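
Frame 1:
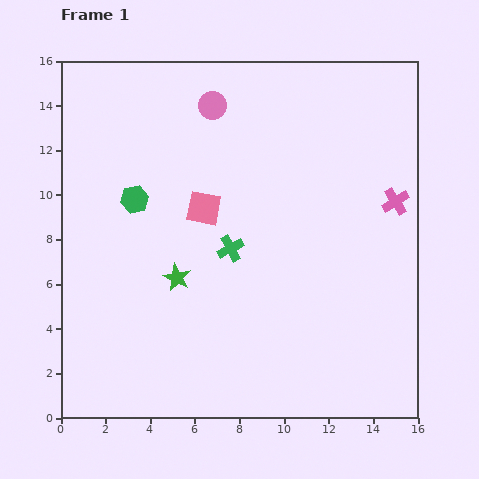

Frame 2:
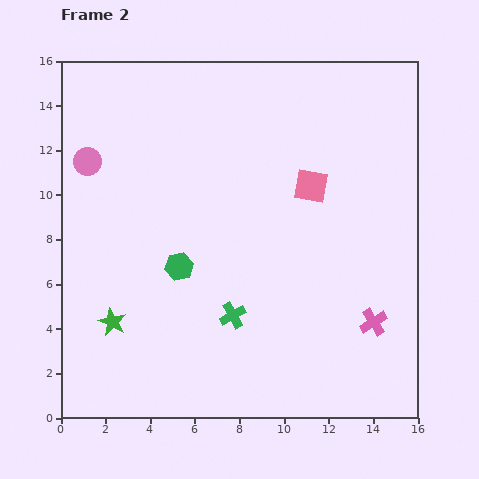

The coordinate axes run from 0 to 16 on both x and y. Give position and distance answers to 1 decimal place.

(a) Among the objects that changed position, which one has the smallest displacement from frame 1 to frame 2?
the green cross

(moved 3.0)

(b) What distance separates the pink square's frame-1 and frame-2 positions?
4.9

The pink square moved from (6.4, 9.4) to (11.2, 10.4), a distance of √(4.8² + 1.0²) ≈ 4.9.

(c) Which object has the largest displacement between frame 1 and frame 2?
the pink circle

(moved 6.1; next 5.5)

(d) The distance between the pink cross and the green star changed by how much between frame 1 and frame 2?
+1.3

Distance in frame 1: 10.4. Distance in frame 2: 11.7.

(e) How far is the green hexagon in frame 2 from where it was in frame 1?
3.6

The green hexagon moved from (3.3, 9.8) to (5.3, 6.8), a distance of √(2.0² + 3.0²) ≈ 3.6.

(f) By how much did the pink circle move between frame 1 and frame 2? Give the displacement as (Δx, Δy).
(-5.6, -2.5)

The pink circle was at (6.8, 14.0) in frame 1 and (1.2, 11.5) in frame 2.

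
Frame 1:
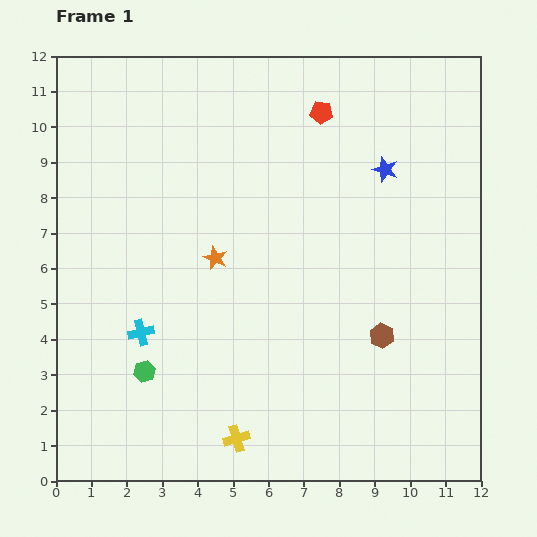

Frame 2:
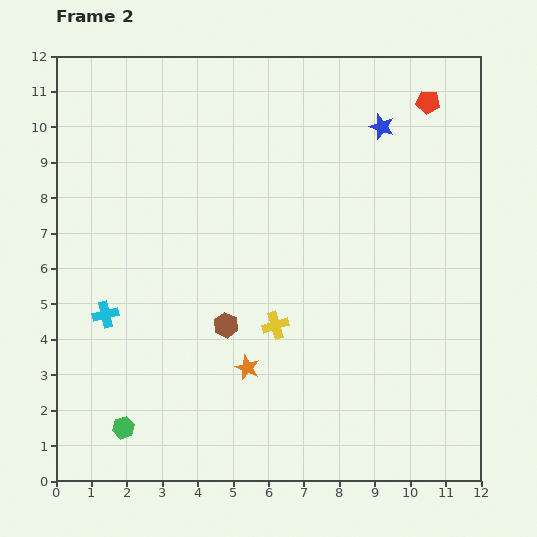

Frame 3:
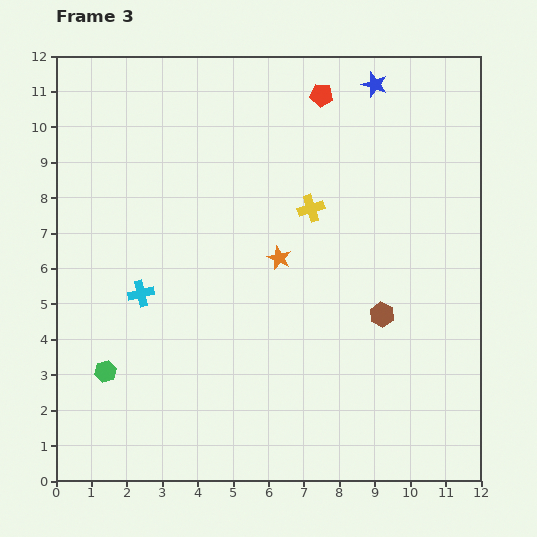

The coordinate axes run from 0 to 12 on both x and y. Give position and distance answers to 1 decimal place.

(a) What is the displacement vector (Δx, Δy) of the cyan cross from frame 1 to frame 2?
(-1.0, 0.5)

The cyan cross was at (2.4, 4.2) in frame 1 and (1.4, 4.7) in frame 2.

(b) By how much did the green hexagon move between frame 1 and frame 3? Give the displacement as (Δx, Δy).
(-1.1, 0.0)

The green hexagon was at (2.5, 3.1) in frame 1 and (1.4, 3.1) in frame 3.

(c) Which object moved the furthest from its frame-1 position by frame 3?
the yellow cross

(moved 6.8; next 2.4)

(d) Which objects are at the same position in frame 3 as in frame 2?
none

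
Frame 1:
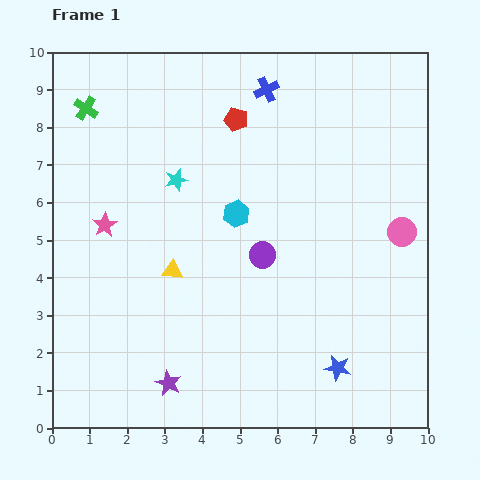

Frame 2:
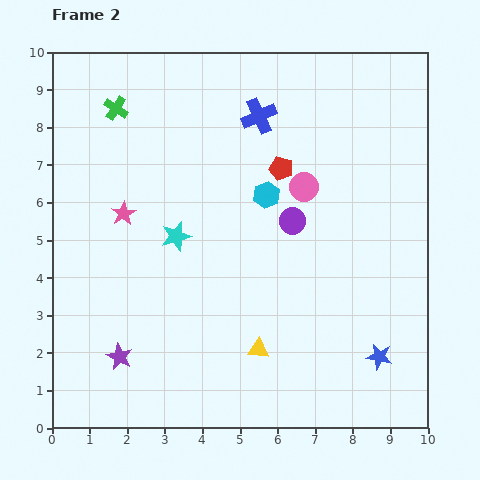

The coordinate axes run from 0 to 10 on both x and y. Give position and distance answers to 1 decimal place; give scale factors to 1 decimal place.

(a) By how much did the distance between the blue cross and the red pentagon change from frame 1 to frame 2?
+0.4

Distance in frame 1: 1.1. Distance in frame 2: 1.5.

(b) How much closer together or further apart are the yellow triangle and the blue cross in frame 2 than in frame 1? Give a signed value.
+0.8

Distance in frame 1: 5.4. Distance in frame 2: 6.2.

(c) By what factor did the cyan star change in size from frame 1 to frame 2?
1.3×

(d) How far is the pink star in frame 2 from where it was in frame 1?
0.6

The pink star moved from (1.4, 5.4) to (1.9, 5.7), a distance of √(0.5² + 0.3²) ≈ 0.6.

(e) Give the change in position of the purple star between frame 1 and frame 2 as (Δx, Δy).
(-1.3, 0.7)

The purple star was at (3.1, 1.2) in frame 1 and (1.8, 1.9) in frame 2.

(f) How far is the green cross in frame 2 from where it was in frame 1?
0.8

The green cross moved from (0.9, 8.5) to (1.7, 8.5), a distance of √(0.8² + 0.0²) ≈ 0.8.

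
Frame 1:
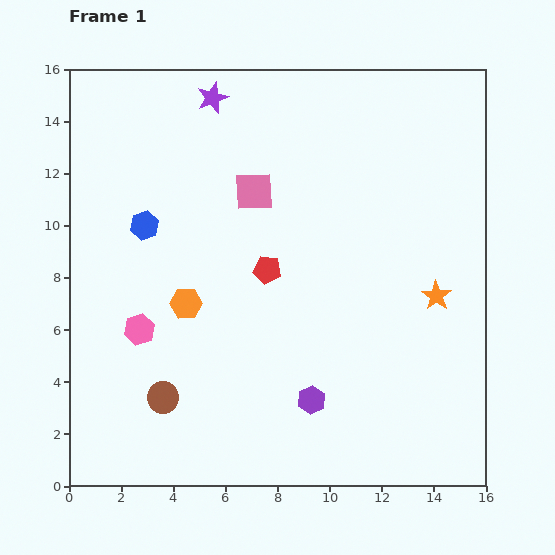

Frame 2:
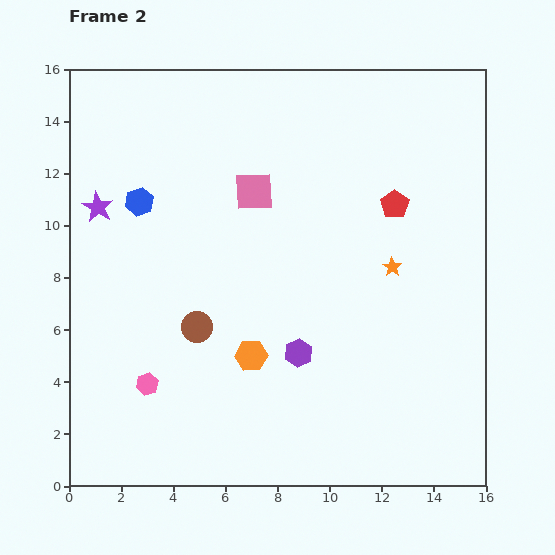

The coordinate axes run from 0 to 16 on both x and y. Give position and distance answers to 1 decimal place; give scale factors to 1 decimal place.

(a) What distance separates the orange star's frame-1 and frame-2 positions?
2.0

The orange star moved from (14.1, 7.3) to (12.4, 8.4), a distance of √(1.7² + 1.1²) ≈ 2.0.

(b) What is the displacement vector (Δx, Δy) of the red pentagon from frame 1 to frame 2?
(4.9, 2.5)

The red pentagon was at (7.6, 8.3) in frame 1 and (12.5, 10.8) in frame 2.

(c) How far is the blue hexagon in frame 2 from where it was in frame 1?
0.9

The blue hexagon moved from (2.9, 10.0) to (2.7, 10.9), a distance of √(0.2² + 0.9²) ≈ 0.9.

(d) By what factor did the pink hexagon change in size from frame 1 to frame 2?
0.7×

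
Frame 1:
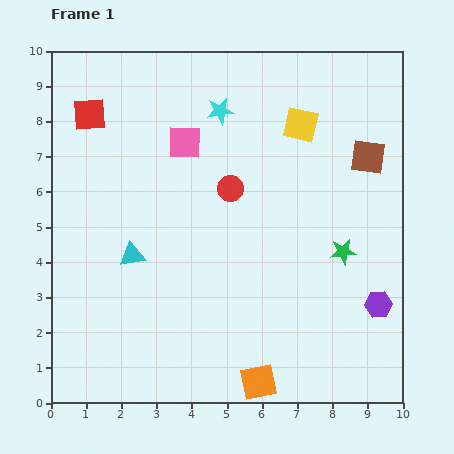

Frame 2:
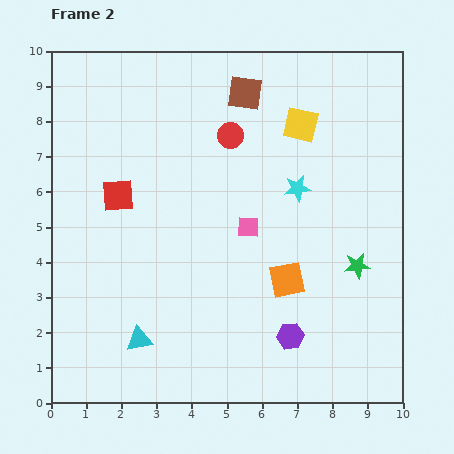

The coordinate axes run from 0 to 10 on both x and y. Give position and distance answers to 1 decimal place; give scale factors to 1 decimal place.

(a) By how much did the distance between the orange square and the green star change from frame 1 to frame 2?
-2.4

Distance in frame 1: 4.4. Distance in frame 2: 2.0.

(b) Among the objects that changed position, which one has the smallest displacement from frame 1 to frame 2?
the green star

(moved 0.6)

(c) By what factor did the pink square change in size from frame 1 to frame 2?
0.6×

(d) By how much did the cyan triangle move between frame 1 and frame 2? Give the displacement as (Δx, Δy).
(0.2, -2.4)

The cyan triangle was at (2.3, 4.2) in frame 1 and (2.5, 1.8) in frame 2.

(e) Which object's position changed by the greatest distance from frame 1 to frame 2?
the brown square

(moved 3.9; next 3.1)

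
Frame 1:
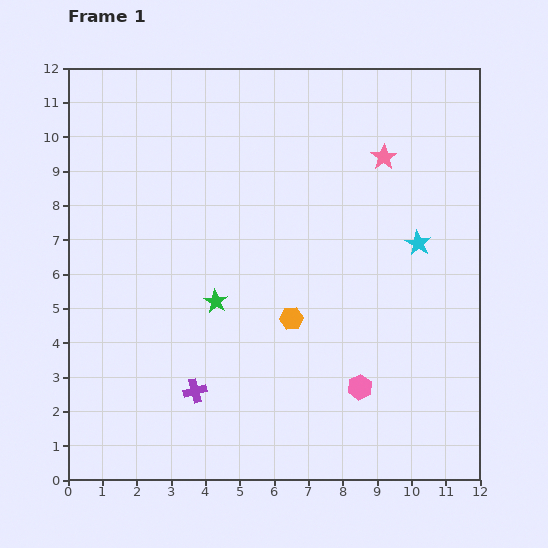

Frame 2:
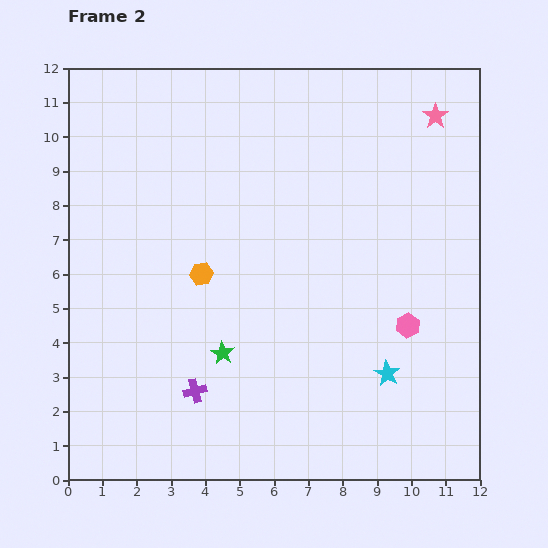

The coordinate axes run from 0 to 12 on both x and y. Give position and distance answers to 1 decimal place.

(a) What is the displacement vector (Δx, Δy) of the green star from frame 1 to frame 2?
(0.2, -1.5)

The green star was at (4.3, 5.2) in frame 1 and (4.5, 3.7) in frame 2.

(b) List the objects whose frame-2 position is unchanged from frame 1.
the purple cross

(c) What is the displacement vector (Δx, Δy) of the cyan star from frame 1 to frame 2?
(-0.9, -3.8)

The cyan star was at (10.2, 6.9) in frame 1 and (9.3, 3.1) in frame 2.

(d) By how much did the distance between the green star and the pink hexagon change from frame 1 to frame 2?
+0.6

Distance in frame 1: 4.9. Distance in frame 2: 5.5.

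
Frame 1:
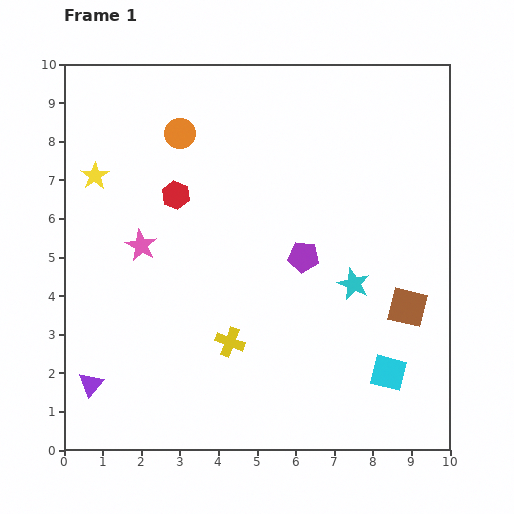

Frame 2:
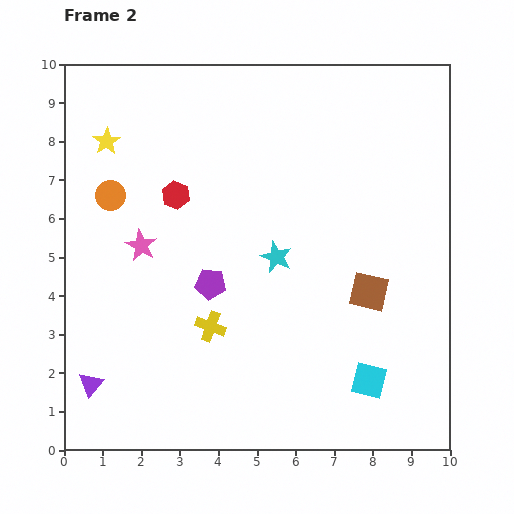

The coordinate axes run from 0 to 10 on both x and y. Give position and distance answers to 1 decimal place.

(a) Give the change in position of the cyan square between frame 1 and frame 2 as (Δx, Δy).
(-0.5, -0.2)

The cyan square was at (8.4, 2.0) in frame 1 and (7.9, 1.8) in frame 2.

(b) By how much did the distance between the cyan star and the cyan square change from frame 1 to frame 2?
+1.5

Distance in frame 1: 2.5. Distance in frame 2: 4.0.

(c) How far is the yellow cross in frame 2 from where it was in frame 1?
0.6

The yellow cross moved from (4.3, 2.8) to (3.8, 3.2), a distance of √(0.5² + 0.4²) ≈ 0.6.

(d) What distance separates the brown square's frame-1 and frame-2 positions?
1.1

The brown square moved from (8.9, 3.7) to (7.9, 4.1), a distance of √(1.0² + 0.4²) ≈ 1.1.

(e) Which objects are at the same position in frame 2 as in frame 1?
the pink star, the red hexagon, the purple triangle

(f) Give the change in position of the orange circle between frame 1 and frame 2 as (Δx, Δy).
(-1.8, -1.6)

The orange circle was at (3.0, 8.2) in frame 1 and (1.2, 6.6) in frame 2.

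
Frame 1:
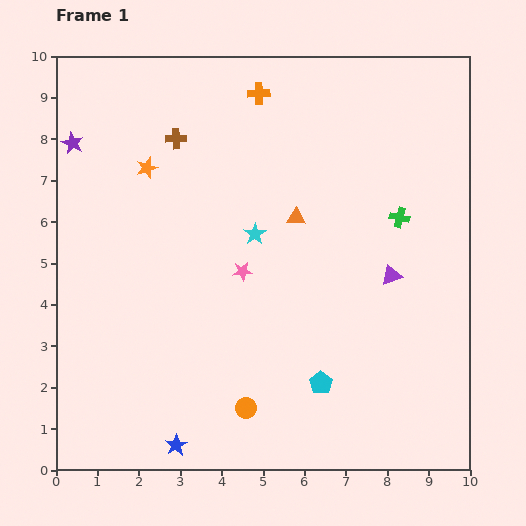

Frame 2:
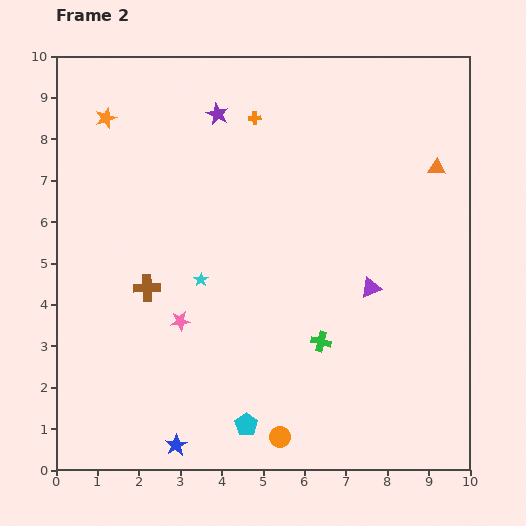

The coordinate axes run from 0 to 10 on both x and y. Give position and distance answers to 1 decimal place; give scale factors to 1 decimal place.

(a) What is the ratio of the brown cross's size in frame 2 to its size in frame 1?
1.3×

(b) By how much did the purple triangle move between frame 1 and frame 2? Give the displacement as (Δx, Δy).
(-0.5, -0.3)

The purple triangle was at (8.1, 4.7) in frame 1 and (7.6, 4.4) in frame 2.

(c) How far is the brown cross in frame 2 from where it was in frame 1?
3.7

The brown cross moved from (2.9, 8.0) to (2.2, 4.4), a distance of √(0.7² + 3.6²) ≈ 3.7.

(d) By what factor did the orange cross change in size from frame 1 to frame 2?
0.6×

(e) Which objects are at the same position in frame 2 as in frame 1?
the blue star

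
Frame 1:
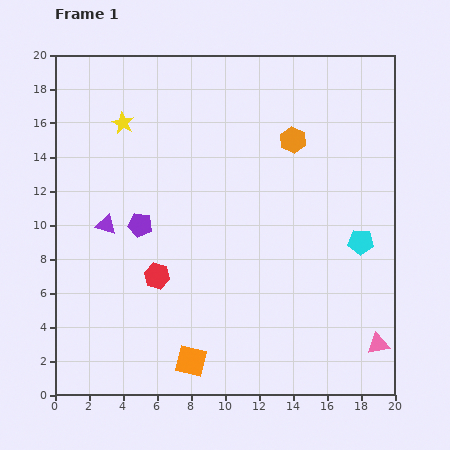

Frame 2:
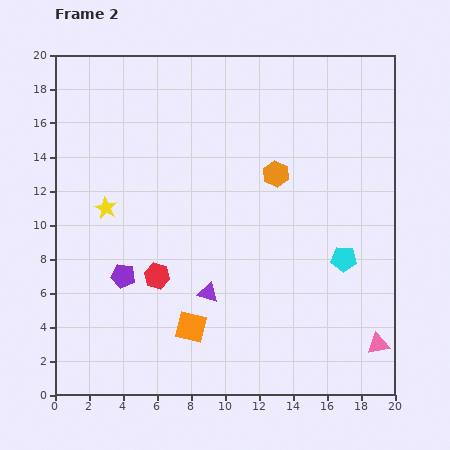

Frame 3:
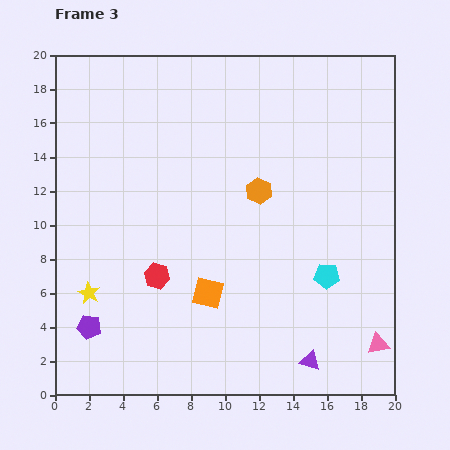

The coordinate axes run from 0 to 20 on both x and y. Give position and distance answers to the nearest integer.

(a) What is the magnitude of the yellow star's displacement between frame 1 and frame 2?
5

The yellow star moved from (4, 16) to (3, 11), a distance of √(1² + 5²) ≈ 5.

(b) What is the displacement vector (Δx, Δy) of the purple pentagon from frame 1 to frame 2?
(-1, -3)

The purple pentagon was at (5, 10) in frame 1 and (4, 7) in frame 2.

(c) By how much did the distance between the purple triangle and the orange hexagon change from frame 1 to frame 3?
-2

Distance in frame 1: 12. Distance in frame 3: 10.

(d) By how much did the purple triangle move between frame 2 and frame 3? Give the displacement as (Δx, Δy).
(6, -4)

The purple triangle was at (9, 6) in frame 2 and (15, 2) in frame 3.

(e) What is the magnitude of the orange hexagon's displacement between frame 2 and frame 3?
1

The orange hexagon moved from (13, 13) to (12, 12), a distance of √(1² + 1²) ≈ 1.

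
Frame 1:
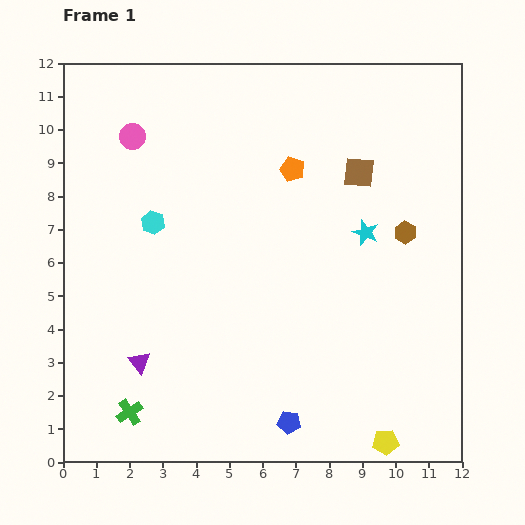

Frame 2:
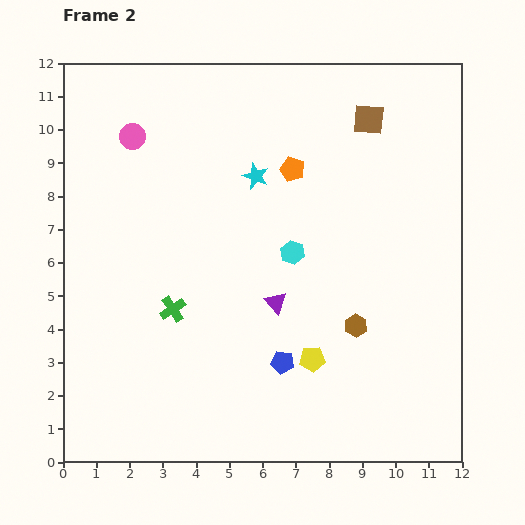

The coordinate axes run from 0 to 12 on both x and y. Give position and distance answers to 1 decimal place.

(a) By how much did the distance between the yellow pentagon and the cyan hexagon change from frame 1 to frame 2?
-6.3

Distance in frame 1: 9.6. Distance in frame 2: 3.3.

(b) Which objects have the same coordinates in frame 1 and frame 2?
the orange pentagon, the pink circle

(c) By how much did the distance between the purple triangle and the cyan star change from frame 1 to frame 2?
-4.0

Distance in frame 1: 7.8. Distance in frame 2: 3.8.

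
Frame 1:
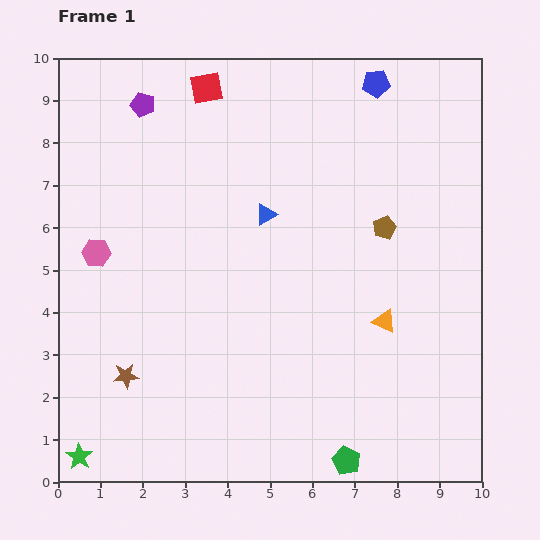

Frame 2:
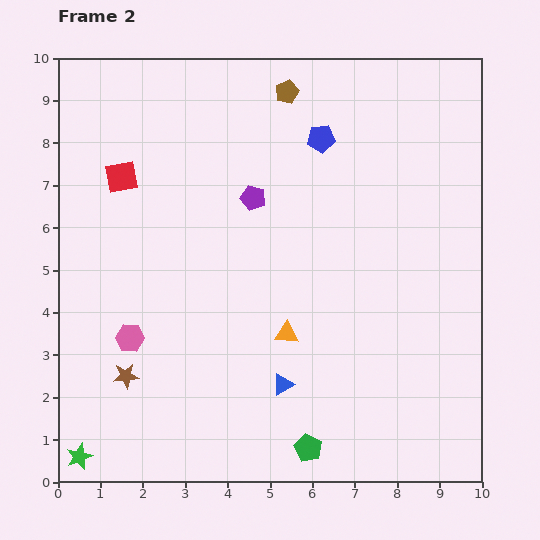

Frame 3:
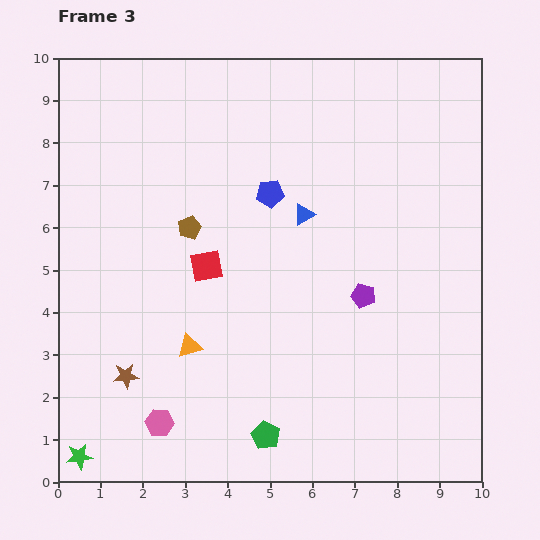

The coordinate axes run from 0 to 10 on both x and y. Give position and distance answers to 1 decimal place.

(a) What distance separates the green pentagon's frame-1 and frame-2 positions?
0.9

The green pentagon moved from (6.8, 0.5) to (5.9, 0.8), a distance of √(0.9² + 0.3²) ≈ 0.9.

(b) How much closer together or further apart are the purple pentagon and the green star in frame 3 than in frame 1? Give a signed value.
-0.7

Distance in frame 1: 8.4. Distance in frame 3: 7.7.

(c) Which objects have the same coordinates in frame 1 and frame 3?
the green star, the brown star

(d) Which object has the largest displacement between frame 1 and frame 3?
the purple pentagon

(moved 6.9; next 4.6)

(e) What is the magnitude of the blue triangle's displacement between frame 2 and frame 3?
4.0

The blue triangle moved from (5.3, 2.3) to (5.8, 6.3), a distance of √(0.5² + 4.0²) ≈ 4.0.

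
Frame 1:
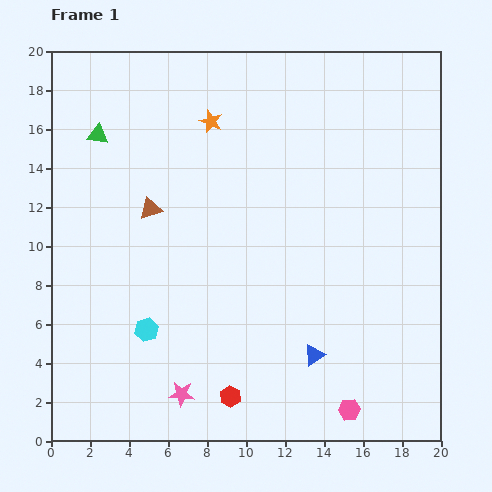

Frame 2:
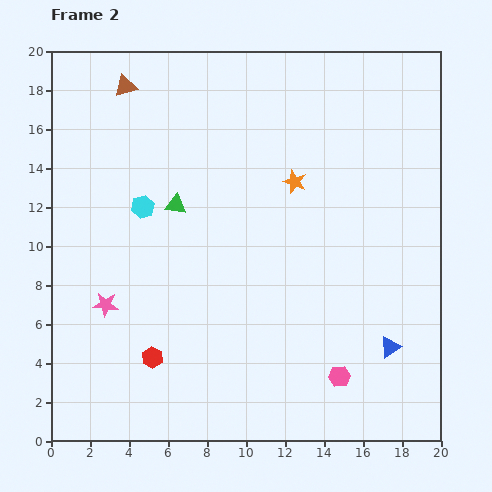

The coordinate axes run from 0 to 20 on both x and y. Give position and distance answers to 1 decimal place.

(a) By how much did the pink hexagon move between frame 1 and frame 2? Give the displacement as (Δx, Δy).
(-0.5, 1.7)

The pink hexagon was at (15.3, 1.6) in frame 1 and (14.8, 3.3) in frame 2.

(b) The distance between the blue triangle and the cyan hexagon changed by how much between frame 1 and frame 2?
+5.9

Distance in frame 1: 8.7. Distance in frame 2: 14.6.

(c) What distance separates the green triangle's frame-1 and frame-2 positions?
5.4

The green triangle moved from (2.4, 15.7) to (6.4, 12.1), a distance of √(4.0² + 3.6²) ≈ 5.4.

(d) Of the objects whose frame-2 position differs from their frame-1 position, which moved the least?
the pink hexagon

(moved 1.8)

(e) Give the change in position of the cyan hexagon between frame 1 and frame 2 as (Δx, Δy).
(-0.2, 6.3)

The cyan hexagon was at (4.9, 5.7) in frame 1 and (4.7, 12.0) in frame 2.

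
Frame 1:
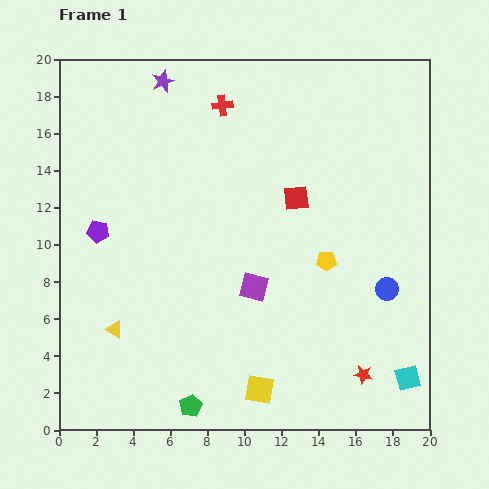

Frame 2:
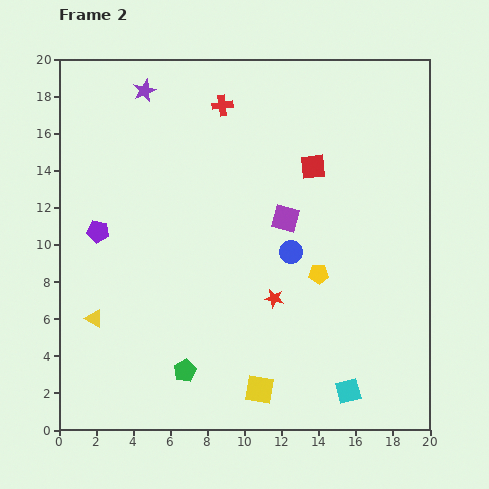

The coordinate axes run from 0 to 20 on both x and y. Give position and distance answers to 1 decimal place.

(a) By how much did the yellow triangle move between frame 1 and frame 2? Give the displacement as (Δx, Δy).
(-1.1, 0.6)

The yellow triangle was at (3.0, 5.4) in frame 1 and (1.9, 6.0) in frame 2.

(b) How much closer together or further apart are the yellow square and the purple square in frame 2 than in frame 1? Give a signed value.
+3.8

Distance in frame 1: 5.5. Distance in frame 2: 9.3.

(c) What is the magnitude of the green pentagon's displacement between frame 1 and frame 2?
1.9

The green pentagon moved from (7.1, 1.3) to (6.8, 3.2), a distance of √(0.3² + 1.9²) ≈ 1.9.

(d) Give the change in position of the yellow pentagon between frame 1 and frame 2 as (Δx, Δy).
(-0.4, -0.7)

The yellow pentagon was at (14.4, 9.1) in frame 1 and (14.0, 8.4) in frame 2.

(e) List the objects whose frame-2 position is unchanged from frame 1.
the yellow square, the red cross, the purple pentagon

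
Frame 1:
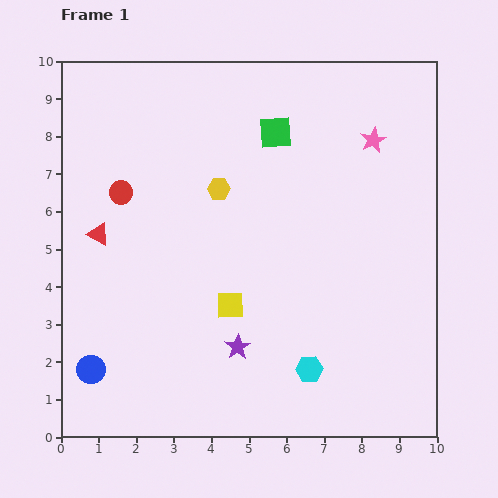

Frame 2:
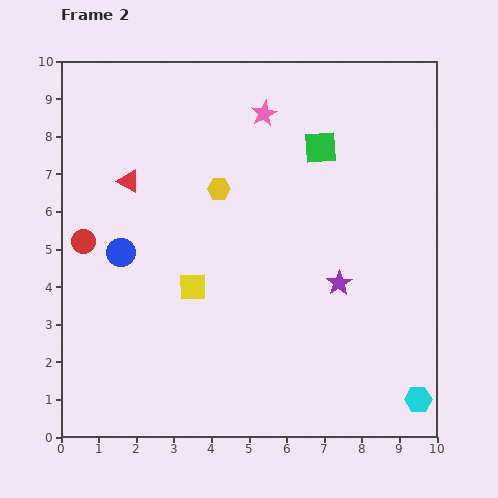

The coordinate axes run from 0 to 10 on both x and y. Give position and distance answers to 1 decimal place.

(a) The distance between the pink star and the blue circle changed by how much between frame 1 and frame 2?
-4.4

Distance in frame 1: 9.7. Distance in frame 2: 5.3.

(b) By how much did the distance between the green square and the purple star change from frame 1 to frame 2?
-2.2

Distance in frame 1: 5.8. Distance in frame 2: 3.6.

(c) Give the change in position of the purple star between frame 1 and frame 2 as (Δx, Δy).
(2.7, 1.7)

The purple star was at (4.7, 2.4) in frame 1 and (7.4, 4.1) in frame 2.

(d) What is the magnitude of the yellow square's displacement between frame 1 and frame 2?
1.1

The yellow square moved from (4.5, 3.5) to (3.5, 4.0), a distance of √(1.0² + 0.5²) ≈ 1.1.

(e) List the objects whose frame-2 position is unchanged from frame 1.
the yellow hexagon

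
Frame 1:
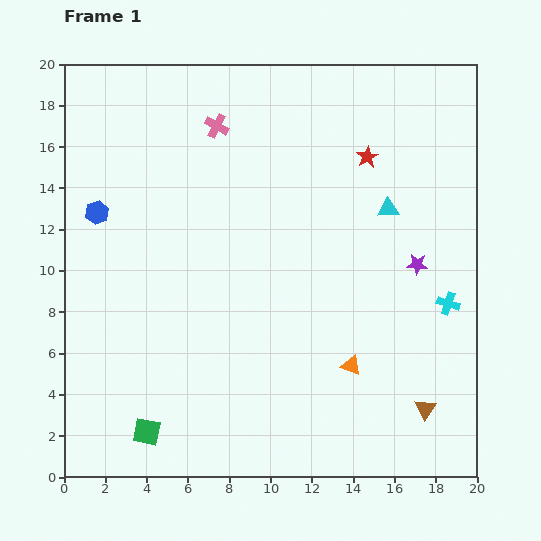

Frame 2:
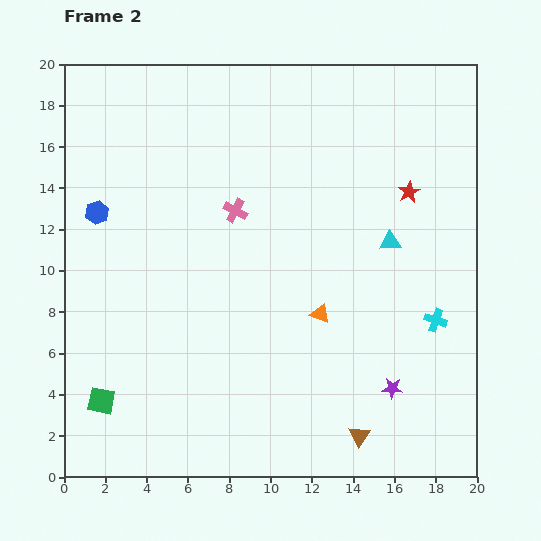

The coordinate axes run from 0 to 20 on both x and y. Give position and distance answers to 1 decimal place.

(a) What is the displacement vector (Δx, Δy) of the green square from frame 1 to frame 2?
(-2.2, 1.5)

The green square was at (4.0, 2.2) in frame 1 and (1.8, 3.7) in frame 2.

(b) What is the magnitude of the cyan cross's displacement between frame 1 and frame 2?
1.0

The cyan cross moved from (18.6, 8.4) to (18.0, 7.6), a distance of √(0.6² + 0.8²) ≈ 1.0.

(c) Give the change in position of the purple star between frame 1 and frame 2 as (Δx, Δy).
(-1.2, -6.0)

The purple star was at (17.1, 10.3) in frame 1 and (15.9, 4.3) in frame 2.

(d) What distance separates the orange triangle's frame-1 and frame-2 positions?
2.9

The orange triangle moved from (13.9, 5.4) to (12.4, 7.9), a distance of √(1.5² + 2.5²) ≈ 2.9.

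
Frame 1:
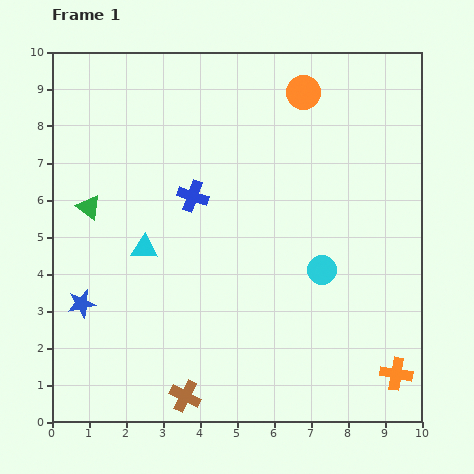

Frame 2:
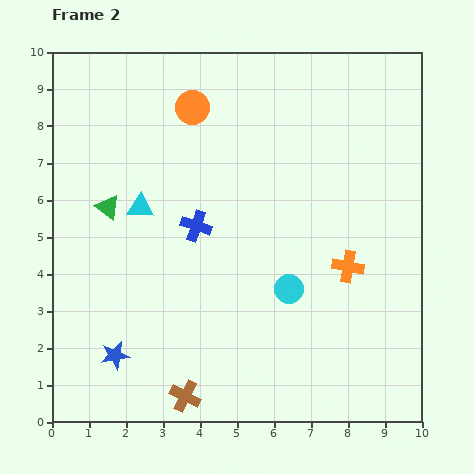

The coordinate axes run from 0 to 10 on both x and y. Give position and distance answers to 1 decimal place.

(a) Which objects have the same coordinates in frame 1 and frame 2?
the brown cross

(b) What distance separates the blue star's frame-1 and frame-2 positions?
1.7

The blue star moved from (0.8, 3.2) to (1.7, 1.8), a distance of √(0.9² + 1.4²) ≈ 1.7.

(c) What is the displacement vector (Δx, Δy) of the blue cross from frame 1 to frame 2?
(0.1, -0.8)

The blue cross was at (3.8, 6.1) in frame 1 and (3.9, 5.3) in frame 2.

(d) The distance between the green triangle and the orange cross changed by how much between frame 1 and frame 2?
-2.7

Distance in frame 1: 9.4. Distance in frame 2: 6.7.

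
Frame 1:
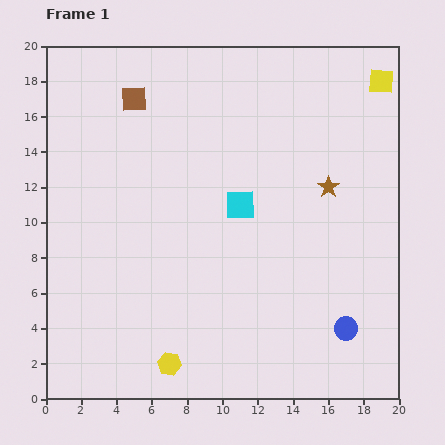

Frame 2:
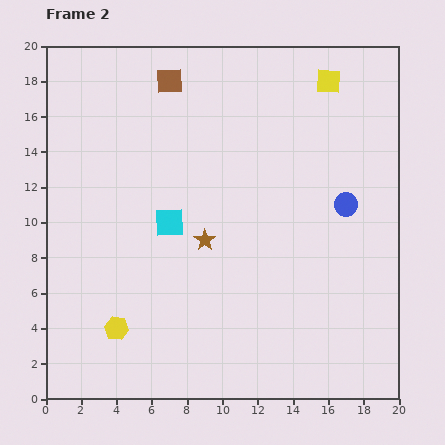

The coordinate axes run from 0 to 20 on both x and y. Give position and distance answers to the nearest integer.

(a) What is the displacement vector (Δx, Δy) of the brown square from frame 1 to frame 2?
(2, 1)

The brown square was at (5, 17) in frame 1 and (7, 18) in frame 2.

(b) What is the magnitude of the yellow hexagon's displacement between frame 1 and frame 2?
4

The yellow hexagon moved from (7, 2) to (4, 4), a distance of √(3² + 2²) ≈ 4.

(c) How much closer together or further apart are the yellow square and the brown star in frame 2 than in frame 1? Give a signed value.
+4

Distance in frame 1: 7. Distance in frame 2: 11.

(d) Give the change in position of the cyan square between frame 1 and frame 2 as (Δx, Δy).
(-4, -1)

The cyan square was at (11, 11) in frame 1 and (7, 10) in frame 2.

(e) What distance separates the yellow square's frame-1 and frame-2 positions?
3

The yellow square moved from (19, 18) to (16, 18), a distance of √(3² + 0²) ≈ 3.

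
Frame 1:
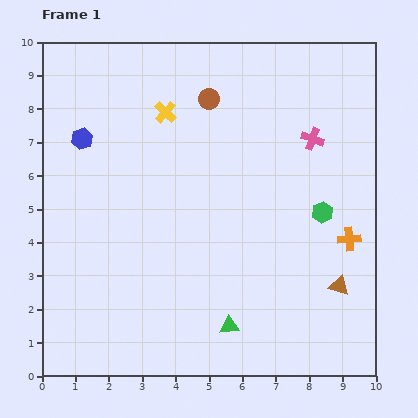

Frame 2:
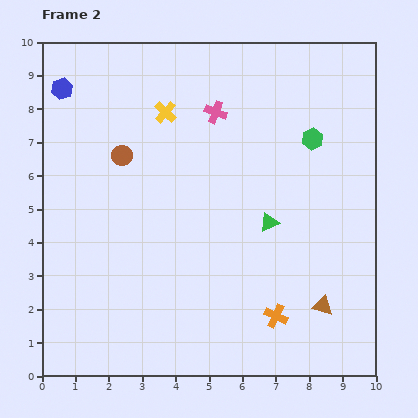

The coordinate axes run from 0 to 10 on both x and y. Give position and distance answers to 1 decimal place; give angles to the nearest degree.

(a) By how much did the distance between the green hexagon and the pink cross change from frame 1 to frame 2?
+0.8

Distance in frame 1: 2.2. Distance in frame 2: 3.0.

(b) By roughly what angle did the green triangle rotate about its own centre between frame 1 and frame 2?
20° counter-clockwise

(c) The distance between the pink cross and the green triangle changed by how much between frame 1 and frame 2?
-2.4

Distance in frame 1: 6.1. Distance in frame 2: 3.7.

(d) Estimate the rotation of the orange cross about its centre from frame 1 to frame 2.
30° clockwise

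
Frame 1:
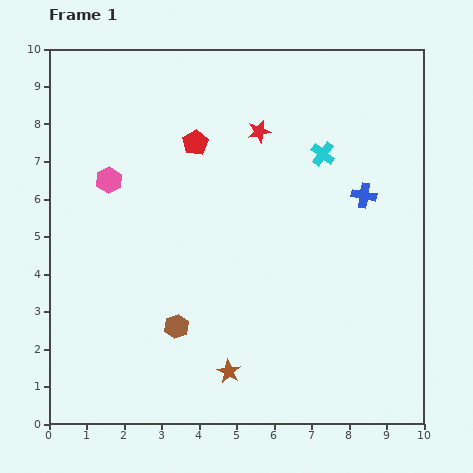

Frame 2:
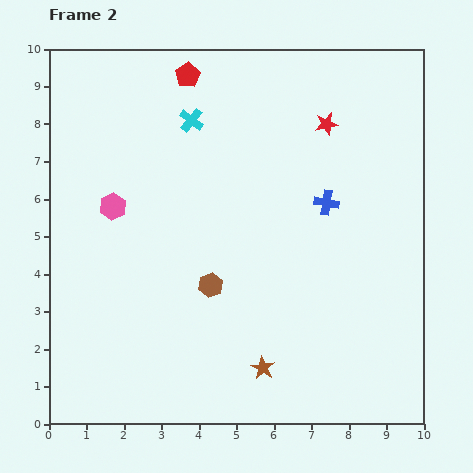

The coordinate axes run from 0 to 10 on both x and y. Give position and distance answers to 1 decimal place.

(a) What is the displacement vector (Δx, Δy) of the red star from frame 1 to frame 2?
(1.8, 0.2)

The red star was at (5.6, 7.8) in frame 1 and (7.4, 8.0) in frame 2.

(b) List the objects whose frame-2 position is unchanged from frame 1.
none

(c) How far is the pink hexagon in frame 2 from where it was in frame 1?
0.7

The pink hexagon moved from (1.6, 6.5) to (1.7, 5.8), a distance of √(0.1² + 0.7²) ≈ 0.7.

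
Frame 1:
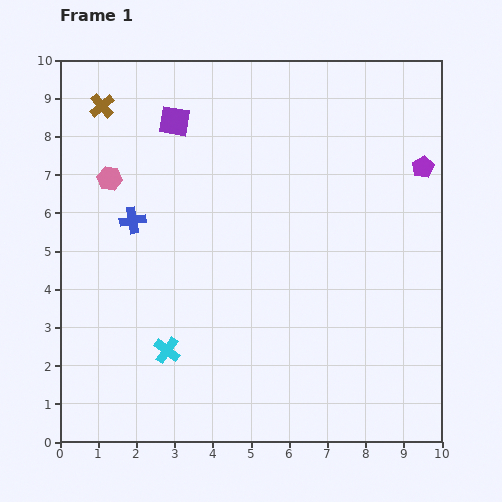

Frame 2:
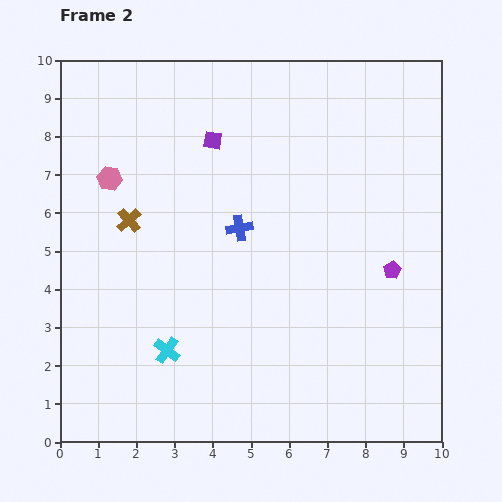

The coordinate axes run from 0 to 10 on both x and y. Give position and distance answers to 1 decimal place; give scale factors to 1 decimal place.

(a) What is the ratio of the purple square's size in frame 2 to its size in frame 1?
0.6×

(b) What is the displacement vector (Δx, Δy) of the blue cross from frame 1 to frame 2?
(2.8, -0.2)

The blue cross was at (1.9, 5.8) in frame 1 and (4.7, 5.6) in frame 2.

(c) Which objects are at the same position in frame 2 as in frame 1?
the cyan cross, the pink hexagon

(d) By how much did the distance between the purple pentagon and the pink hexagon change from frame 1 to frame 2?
-0.4

Distance in frame 1: 8.2. Distance in frame 2: 7.8.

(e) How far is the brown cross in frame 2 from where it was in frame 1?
3.1

The brown cross moved from (1.1, 8.8) to (1.8, 5.8), a distance of √(0.7² + 3.0²) ≈ 3.1.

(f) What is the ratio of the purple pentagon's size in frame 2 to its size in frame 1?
0.8×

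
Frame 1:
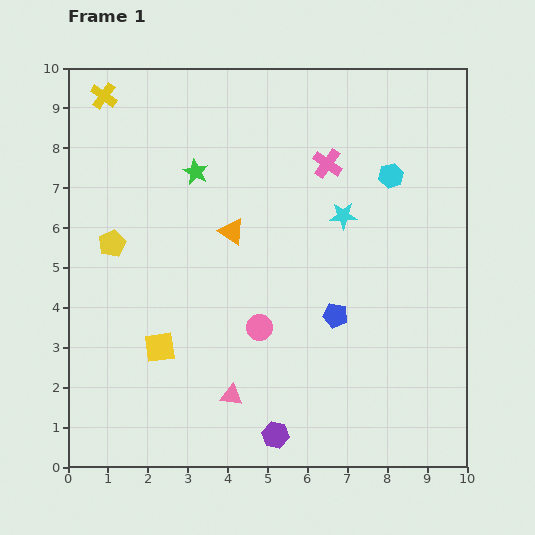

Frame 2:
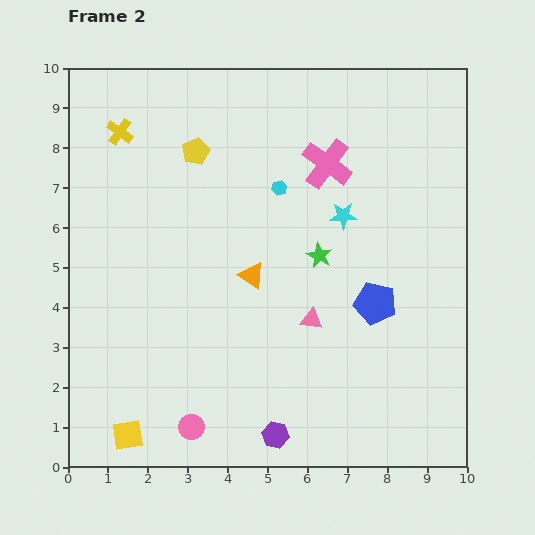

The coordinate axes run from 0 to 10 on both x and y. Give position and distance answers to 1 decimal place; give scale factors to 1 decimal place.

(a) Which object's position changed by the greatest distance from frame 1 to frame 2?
the green star

(moved 3.7; next 3.1)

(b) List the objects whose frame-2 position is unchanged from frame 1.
the cyan star, the purple hexagon, the pink cross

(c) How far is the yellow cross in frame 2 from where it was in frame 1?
1.0

The yellow cross moved from (0.9, 9.3) to (1.3, 8.4), a distance of √(0.4² + 0.9²) ≈ 1.0.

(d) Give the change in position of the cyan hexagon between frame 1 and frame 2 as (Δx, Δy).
(-2.8, -0.3)

The cyan hexagon was at (8.1, 7.3) in frame 1 and (5.3, 7.0) in frame 2.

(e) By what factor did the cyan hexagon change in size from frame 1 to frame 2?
0.6×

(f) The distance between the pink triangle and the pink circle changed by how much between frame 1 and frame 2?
+2.2

Distance in frame 1: 1.8. Distance in frame 2: 4.0.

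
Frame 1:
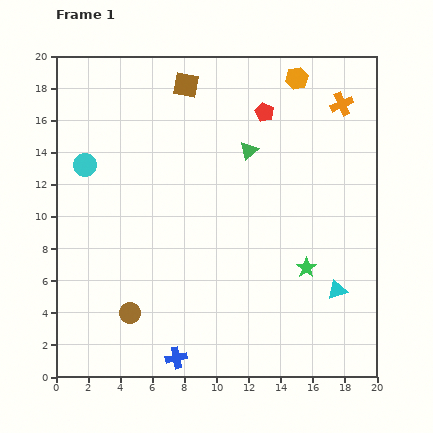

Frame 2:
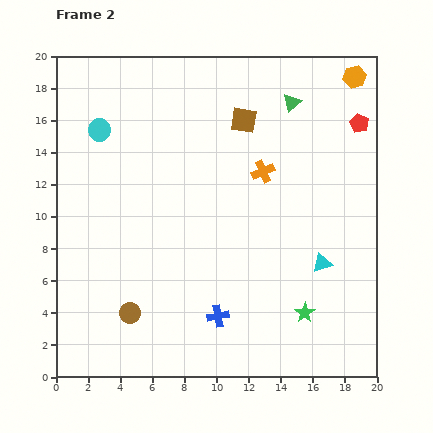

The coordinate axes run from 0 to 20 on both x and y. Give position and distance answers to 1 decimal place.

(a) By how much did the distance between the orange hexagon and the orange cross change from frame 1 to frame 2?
+5.0

Distance in frame 1: 3.2. Distance in frame 2: 8.2.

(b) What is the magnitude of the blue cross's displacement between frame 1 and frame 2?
3.7

The blue cross moved from (7.5, 1.2) to (10.1, 3.8), a distance of √(2.6² + 2.6²) ≈ 3.7.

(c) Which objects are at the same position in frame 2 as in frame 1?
the brown circle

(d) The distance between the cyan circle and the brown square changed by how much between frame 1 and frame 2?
+1.0

Distance in frame 1: 8.0. Distance in frame 2: 9.0.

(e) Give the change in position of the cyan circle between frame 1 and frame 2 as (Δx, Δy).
(0.9, 2.2)

The cyan circle was at (1.8, 13.2) in frame 1 and (2.7, 15.4) in frame 2.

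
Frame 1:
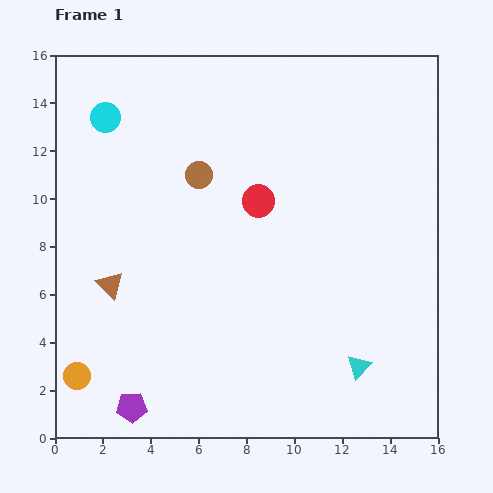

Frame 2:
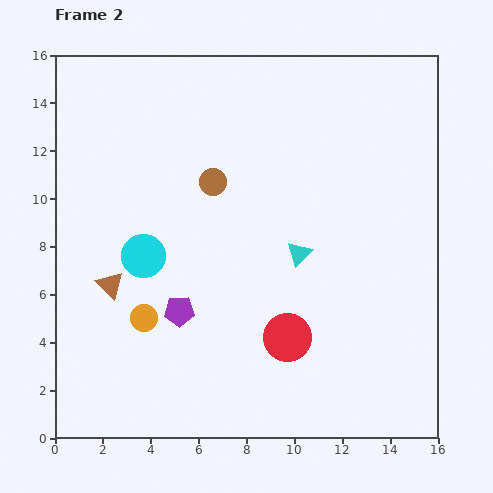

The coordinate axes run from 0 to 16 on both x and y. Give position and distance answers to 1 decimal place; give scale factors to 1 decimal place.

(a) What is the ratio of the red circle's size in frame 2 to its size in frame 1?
1.5×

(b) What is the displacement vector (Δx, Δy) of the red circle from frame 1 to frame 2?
(1.2, -5.7)

The red circle was at (8.5, 9.9) in frame 1 and (9.7, 4.2) in frame 2.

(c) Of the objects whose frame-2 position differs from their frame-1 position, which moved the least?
the brown circle

(moved 0.7)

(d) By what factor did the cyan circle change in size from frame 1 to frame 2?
1.4×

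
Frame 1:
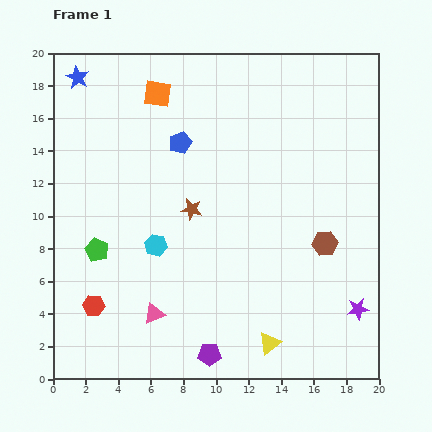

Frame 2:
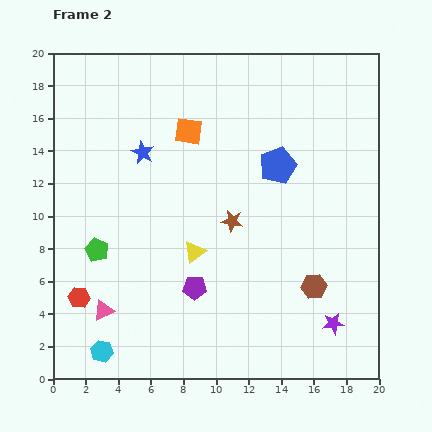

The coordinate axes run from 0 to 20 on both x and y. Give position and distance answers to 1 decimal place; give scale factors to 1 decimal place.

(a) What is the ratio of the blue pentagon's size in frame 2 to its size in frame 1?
1.7×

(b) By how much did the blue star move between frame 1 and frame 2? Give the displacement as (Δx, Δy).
(4.0, -4.6)

The blue star was at (1.5, 18.5) in frame 1 and (5.5, 13.9) in frame 2.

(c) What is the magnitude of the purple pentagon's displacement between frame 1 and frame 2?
4.2

The purple pentagon moved from (9.6, 1.5) to (8.7, 5.6), a distance of √(0.9² + 4.1²) ≈ 4.2.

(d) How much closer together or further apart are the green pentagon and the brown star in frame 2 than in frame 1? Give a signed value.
+2.2

Distance in frame 1: 6.3. Distance in frame 2: 8.5.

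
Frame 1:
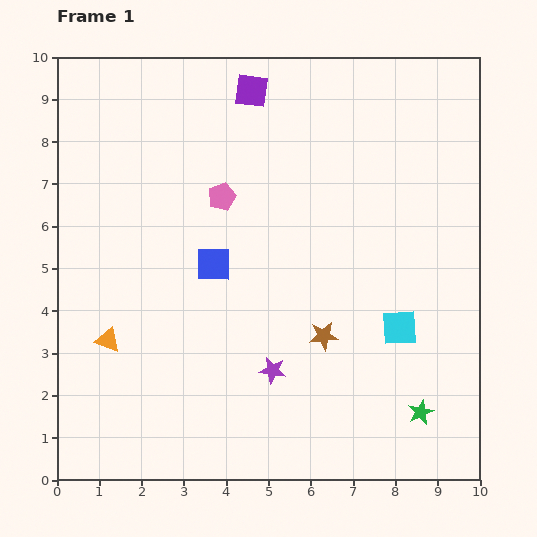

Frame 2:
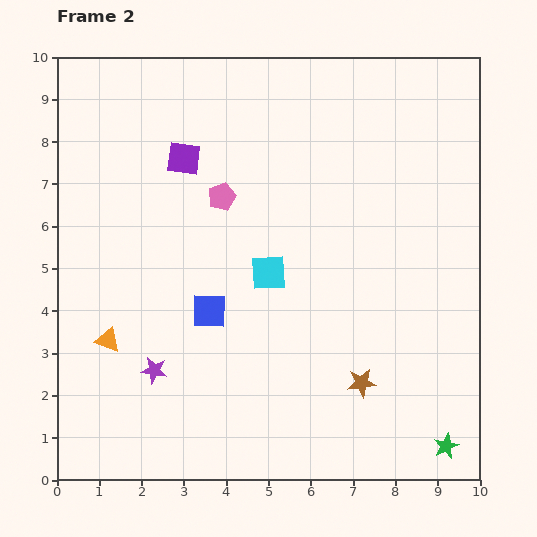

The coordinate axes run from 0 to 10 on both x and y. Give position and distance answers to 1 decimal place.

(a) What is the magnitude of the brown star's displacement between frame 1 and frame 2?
1.4

The brown star moved from (6.3, 3.4) to (7.2, 2.3), a distance of √(0.9² + 1.1²) ≈ 1.4.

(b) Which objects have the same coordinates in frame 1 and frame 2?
the orange triangle, the pink pentagon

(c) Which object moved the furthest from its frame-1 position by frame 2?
the cyan square

(moved 3.4; next 2.8)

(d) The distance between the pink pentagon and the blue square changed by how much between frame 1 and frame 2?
+1.1

Distance in frame 1: 1.6. Distance in frame 2: 2.7.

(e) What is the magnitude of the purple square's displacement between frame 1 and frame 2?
2.3

The purple square moved from (4.6, 9.2) to (3.0, 7.6), a distance of √(1.6² + 1.6²) ≈ 2.3.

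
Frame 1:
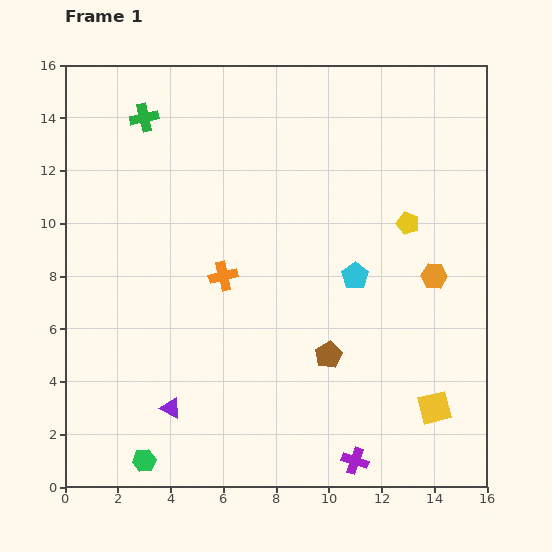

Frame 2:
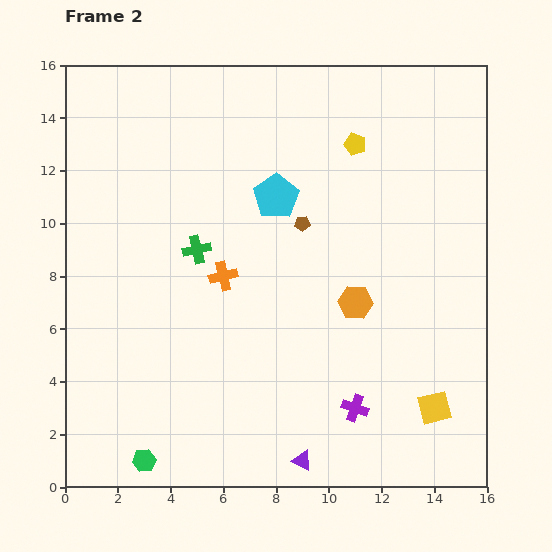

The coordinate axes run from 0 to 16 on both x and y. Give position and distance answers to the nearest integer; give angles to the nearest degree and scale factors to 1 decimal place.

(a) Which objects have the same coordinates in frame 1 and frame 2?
the yellow square, the orange cross, the green hexagon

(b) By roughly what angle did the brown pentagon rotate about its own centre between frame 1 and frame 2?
25° clockwise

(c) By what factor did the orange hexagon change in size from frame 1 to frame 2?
1.3×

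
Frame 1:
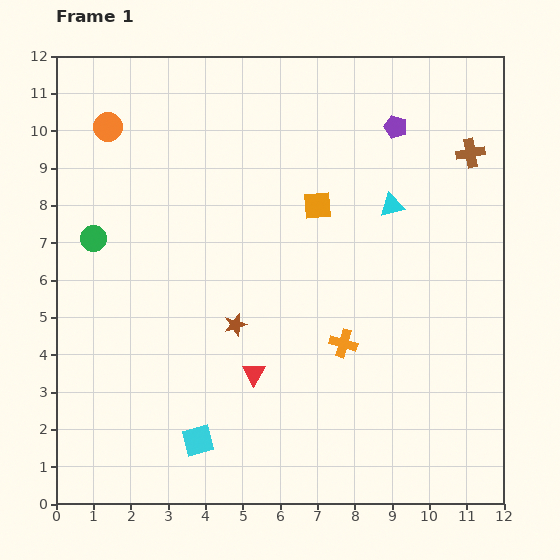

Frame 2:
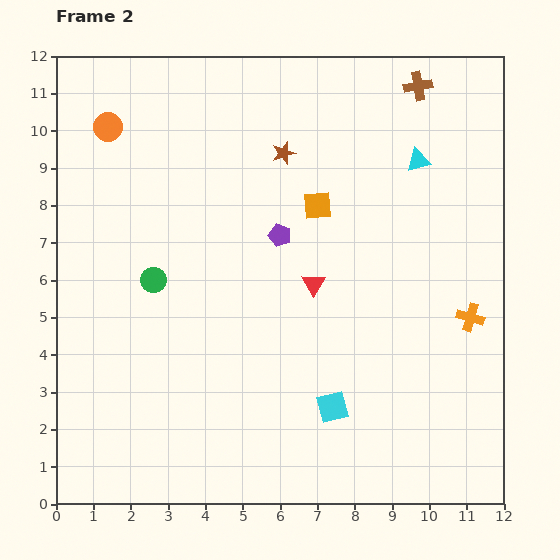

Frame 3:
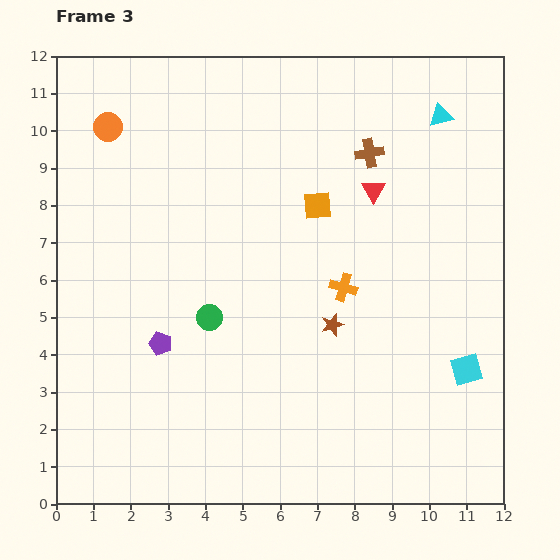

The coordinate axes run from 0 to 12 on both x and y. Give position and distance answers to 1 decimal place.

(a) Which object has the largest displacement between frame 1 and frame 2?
the brown star

(moved 4.8; next 4.2)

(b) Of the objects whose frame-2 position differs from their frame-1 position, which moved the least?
the cyan triangle

(moved 1.4)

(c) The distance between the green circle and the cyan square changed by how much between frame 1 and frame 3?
+0.9

Distance in frame 1: 6.1. Distance in frame 3: 7.0.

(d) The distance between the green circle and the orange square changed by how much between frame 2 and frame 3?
-0.6

Distance in frame 2: 4.8. Distance in frame 3: 4.2.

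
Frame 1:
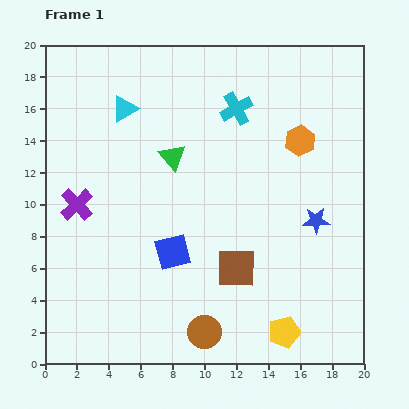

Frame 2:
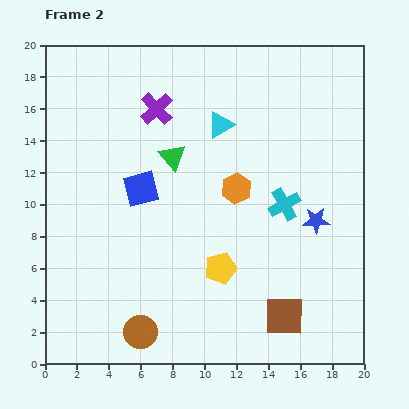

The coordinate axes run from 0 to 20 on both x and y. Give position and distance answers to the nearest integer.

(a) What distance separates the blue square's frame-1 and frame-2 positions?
4

The blue square moved from (8, 7) to (6, 11), a distance of √(2² + 4²) ≈ 4.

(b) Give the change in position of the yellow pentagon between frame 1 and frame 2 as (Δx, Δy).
(-4, 4)

The yellow pentagon was at (15, 2) in frame 1 and (11, 6) in frame 2.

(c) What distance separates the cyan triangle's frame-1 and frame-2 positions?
6

The cyan triangle moved from (5, 16) to (11, 15), a distance of √(6² + 1²) ≈ 6.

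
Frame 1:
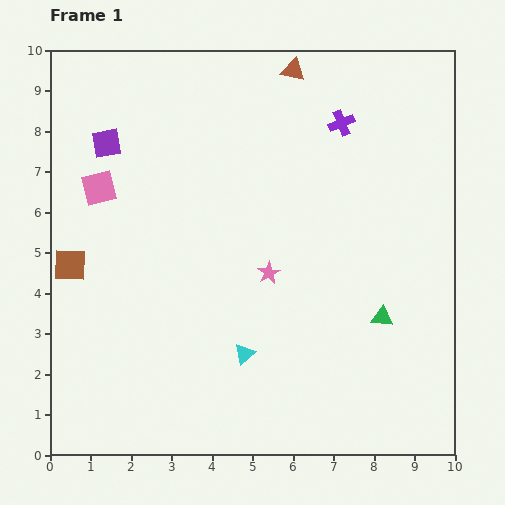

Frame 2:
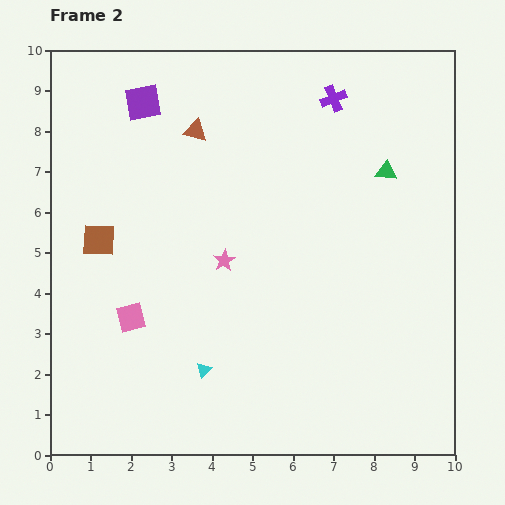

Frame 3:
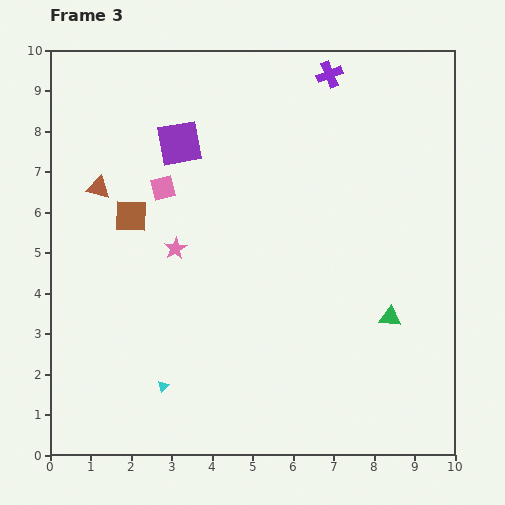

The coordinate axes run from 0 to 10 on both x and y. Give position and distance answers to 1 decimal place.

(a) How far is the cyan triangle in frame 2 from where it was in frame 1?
1.1

The cyan triangle moved from (4.8, 2.5) to (3.8, 2.1), a distance of √(1.0² + 0.4²) ≈ 1.1.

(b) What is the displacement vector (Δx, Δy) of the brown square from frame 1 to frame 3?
(1.5, 1.2)

The brown square was at (0.5, 4.7) in frame 1 and (2.0, 5.9) in frame 3.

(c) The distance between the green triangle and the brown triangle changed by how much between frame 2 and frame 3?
+3.1

Distance in frame 2: 4.8. Distance in frame 3: 7.9.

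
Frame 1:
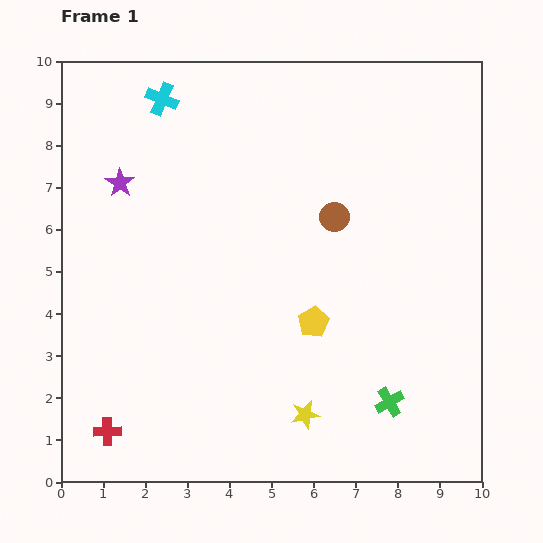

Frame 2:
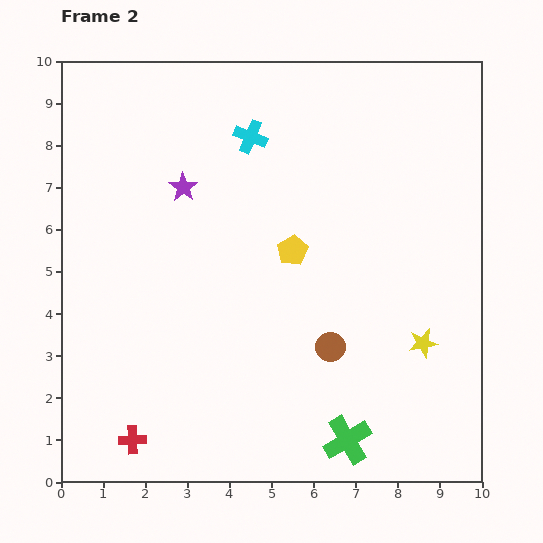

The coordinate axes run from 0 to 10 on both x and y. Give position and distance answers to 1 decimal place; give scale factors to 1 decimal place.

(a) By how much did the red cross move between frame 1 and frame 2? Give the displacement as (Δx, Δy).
(0.6, -0.2)

The red cross was at (1.1, 1.2) in frame 1 and (1.7, 1.0) in frame 2.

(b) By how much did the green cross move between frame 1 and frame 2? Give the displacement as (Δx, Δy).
(-1.0, -0.9)

The green cross was at (7.8, 1.9) in frame 1 and (6.8, 1.0) in frame 2.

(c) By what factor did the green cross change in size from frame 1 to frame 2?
1.7×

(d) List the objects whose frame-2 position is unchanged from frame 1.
none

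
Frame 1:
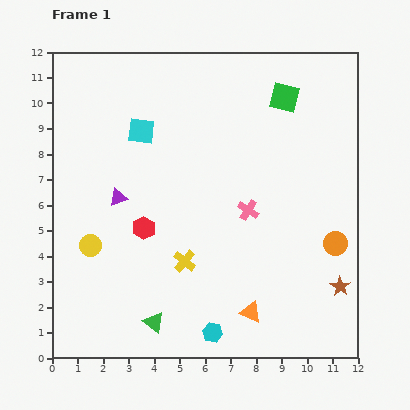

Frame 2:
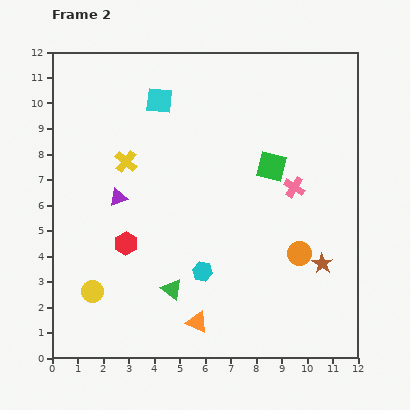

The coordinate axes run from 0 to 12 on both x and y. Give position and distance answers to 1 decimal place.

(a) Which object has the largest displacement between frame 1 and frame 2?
the yellow cross

(moved 4.5; next 2.7)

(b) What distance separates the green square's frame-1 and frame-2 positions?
2.7

The green square moved from (9.1, 10.2) to (8.6, 7.5), a distance of √(0.5² + 2.7²) ≈ 2.7.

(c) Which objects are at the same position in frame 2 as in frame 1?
the purple triangle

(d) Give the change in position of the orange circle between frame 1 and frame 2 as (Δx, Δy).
(-1.4, -0.4)

The orange circle was at (11.1, 4.5) in frame 1 and (9.7, 4.1) in frame 2.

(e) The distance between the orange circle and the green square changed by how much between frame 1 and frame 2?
-2.4

Distance in frame 1: 6.0. Distance in frame 2: 3.6.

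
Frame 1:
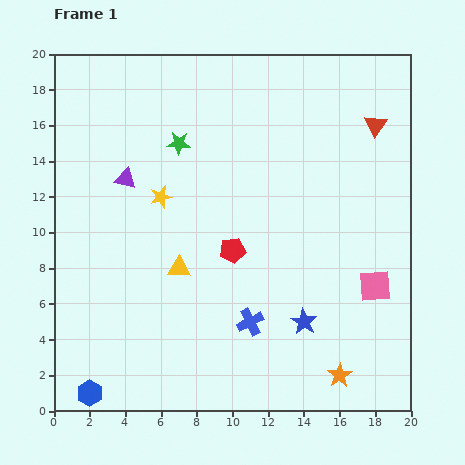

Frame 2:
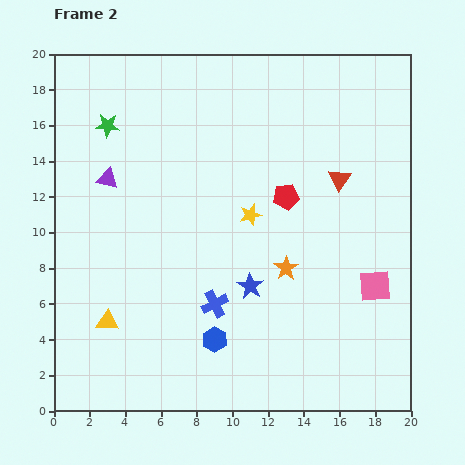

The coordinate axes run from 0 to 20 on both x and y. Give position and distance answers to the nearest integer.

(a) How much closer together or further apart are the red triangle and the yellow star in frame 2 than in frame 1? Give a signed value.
-8

Distance in frame 1: 13. Distance in frame 2: 5.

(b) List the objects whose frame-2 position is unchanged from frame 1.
the pink square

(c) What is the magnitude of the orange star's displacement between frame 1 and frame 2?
7

The orange star moved from (16, 2) to (13, 8), a distance of √(3² + 6²) ≈ 7.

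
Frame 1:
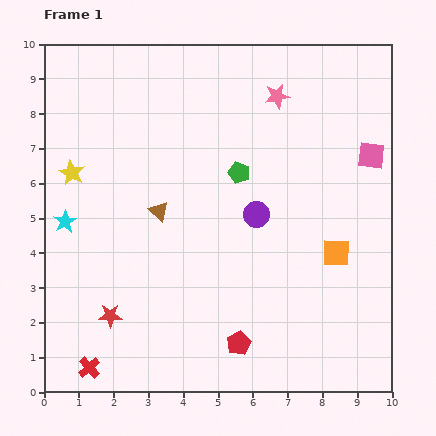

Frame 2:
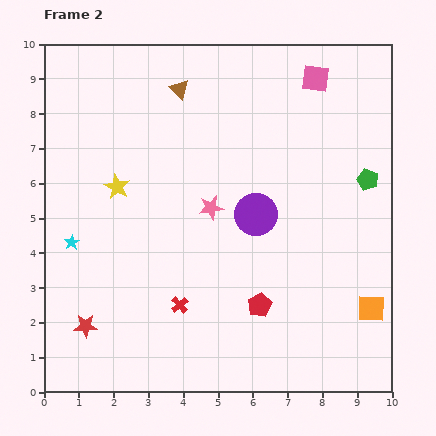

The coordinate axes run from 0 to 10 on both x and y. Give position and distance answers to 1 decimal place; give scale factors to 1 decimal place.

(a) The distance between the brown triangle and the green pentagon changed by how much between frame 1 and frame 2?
+3.5

Distance in frame 1: 2.5. Distance in frame 2: 6.0.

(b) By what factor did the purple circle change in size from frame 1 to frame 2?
1.6×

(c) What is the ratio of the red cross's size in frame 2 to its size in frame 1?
0.8×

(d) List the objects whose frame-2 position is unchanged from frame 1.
the purple circle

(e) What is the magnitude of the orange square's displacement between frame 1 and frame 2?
1.9

The orange square moved from (8.4, 4.0) to (9.4, 2.4), a distance of √(1.0² + 1.6²) ≈ 1.9.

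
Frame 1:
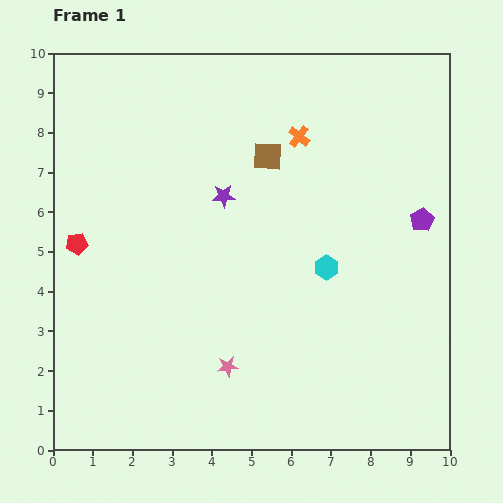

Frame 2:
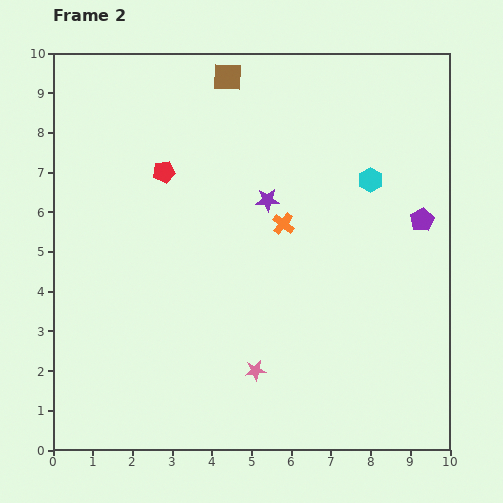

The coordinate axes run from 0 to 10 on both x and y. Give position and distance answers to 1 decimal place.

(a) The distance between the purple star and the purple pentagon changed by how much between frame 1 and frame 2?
-1.1

Distance in frame 1: 5.0. Distance in frame 2: 3.9.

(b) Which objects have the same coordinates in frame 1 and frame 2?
the purple pentagon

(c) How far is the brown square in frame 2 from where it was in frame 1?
2.2

The brown square moved from (5.4, 7.4) to (4.4, 9.4), a distance of √(1.0² + 2.0²) ≈ 2.2.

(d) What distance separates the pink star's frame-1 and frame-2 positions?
0.7

The pink star moved from (4.4, 2.1) to (5.1, 2.0), a distance of √(0.7² + 0.1²) ≈ 0.7.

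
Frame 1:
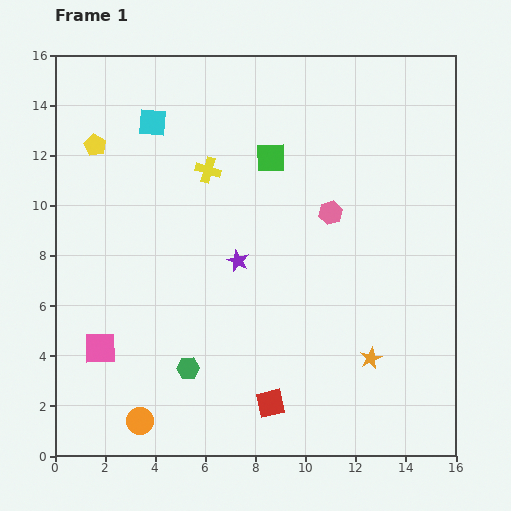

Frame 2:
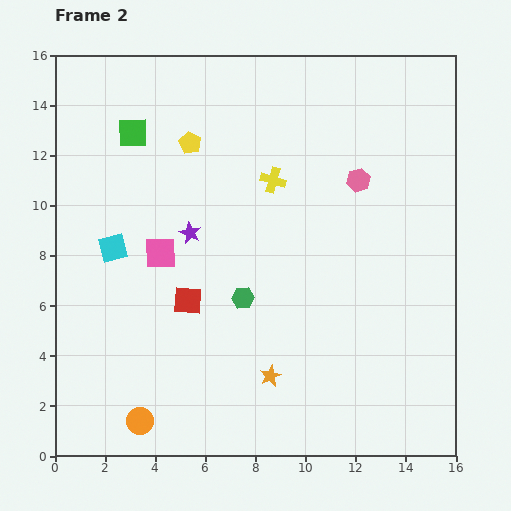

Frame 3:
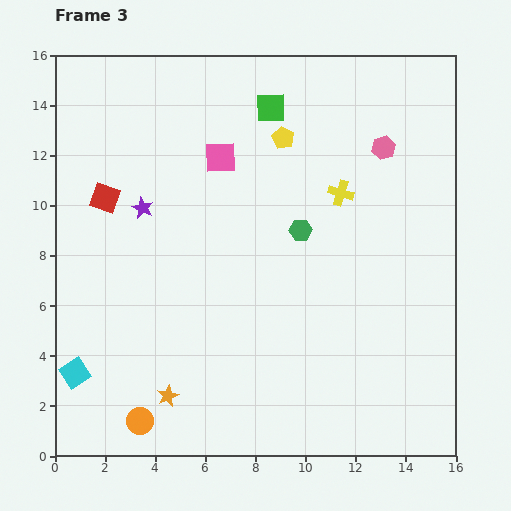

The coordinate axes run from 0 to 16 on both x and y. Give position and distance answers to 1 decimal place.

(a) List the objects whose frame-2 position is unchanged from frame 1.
the orange circle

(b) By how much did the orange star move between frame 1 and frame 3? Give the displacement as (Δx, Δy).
(-8.1, -1.5)

The orange star was at (12.6, 3.9) in frame 1 and (4.5, 2.4) in frame 3.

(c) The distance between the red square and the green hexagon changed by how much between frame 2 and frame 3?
+5.7

Distance in frame 2: 2.2. Distance in frame 3: 7.9.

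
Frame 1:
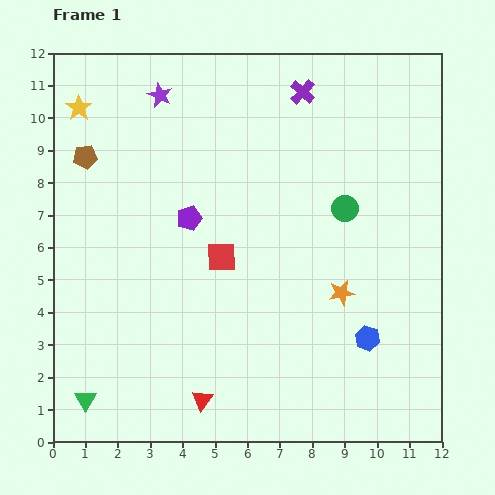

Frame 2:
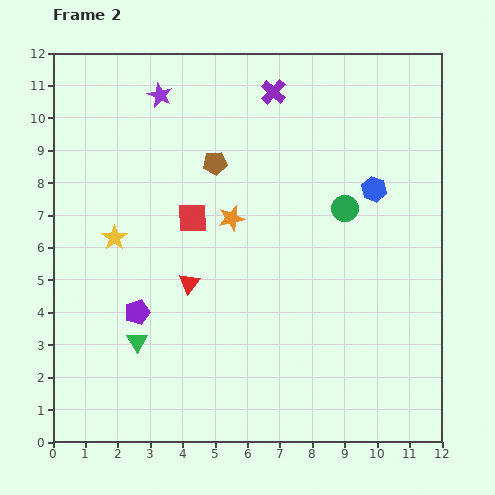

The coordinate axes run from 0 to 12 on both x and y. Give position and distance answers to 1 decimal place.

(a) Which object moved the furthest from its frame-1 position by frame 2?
the blue hexagon

(moved 4.6; next 4.1)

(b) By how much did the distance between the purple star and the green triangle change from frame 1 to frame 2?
-2.1

Distance in frame 1: 9.7. Distance in frame 2: 7.6.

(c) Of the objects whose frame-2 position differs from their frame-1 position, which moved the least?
the purple cross

(moved 0.9)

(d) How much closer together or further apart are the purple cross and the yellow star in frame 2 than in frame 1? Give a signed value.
-0.2

Distance in frame 1: 6.9. Distance in frame 2: 6.7.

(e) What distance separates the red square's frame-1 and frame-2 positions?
1.5

The red square moved from (5.2, 5.7) to (4.3, 6.9), a distance of √(0.9² + 1.2²) ≈ 1.5.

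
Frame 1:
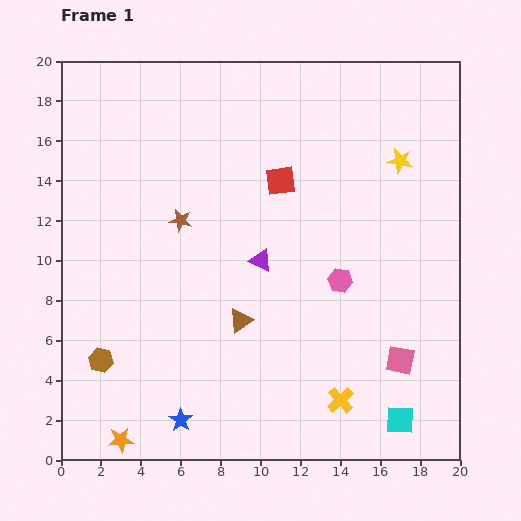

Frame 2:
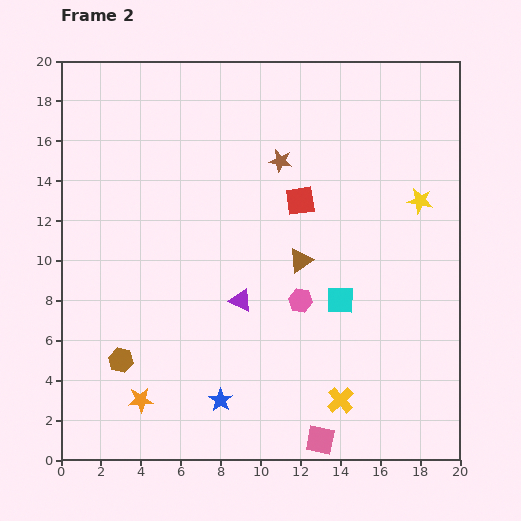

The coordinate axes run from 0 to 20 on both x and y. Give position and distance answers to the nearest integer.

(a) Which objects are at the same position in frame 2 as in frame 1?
the yellow cross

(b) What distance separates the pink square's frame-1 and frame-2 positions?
6

The pink square moved from (17, 5) to (13, 1), a distance of √(4² + 4²) ≈ 6.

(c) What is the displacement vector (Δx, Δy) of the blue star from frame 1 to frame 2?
(2, 1)

The blue star was at (6, 2) in frame 1 and (8, 3) in frame 2.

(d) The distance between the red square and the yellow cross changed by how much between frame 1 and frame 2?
-1

Distance in frame 1: 11. Distance in frame 2: 10.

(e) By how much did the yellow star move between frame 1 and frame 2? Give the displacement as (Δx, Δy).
(1, -2)

The yellow star was at (17, 15) in frame 1 and (18, 13) in frame 2.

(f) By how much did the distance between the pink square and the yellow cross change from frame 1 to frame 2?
-2

Distance in frame 1: 4. Distance in frame 2: 2.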